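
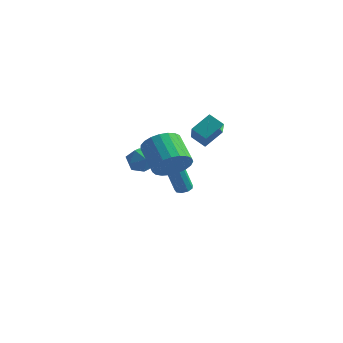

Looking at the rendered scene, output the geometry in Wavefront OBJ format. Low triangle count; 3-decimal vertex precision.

v -1.044 -1.309 1.041
v -0.363 -1.892 0.924
v -1.977 -2.428 1.176
v -1.296 -3.011 1.059
v -1.342 -2.515 1.814
v -0.766 -1.824 1.731
v -1.574 -2.496 0.369
v -0.998 -1.805 0.286
v -0.69 -2.625 0.509
v -0.547 -2.637 1.402
v -1.793 -1.683 0.698
v -1.65 -1.695 1.591
v -2.685 3.984 -3.665
v -2.353 4.362 -3.496
v -2.604 3.774 -1.686
v -2.935 3.396 -1.855
v -2.693 4.489 -3.502
v -2.944 3.9 -1.692
v -3.029 4.379 -3.584
v -3.28 3.791 -1.774
v -3.203 4.085 -3.704
v -3.454 3.496 -1.894
v -3.135 3.744 -3.806
v -3.386 3.155 -1.996
v -2.856 3.515 -3.842
v -3.107 2.926 -2.031
v -2.497 3.506 -3.795
v -2.748 2.917 -1.984
v -2.225 3.721 -3.687
v -2.476 3.132 -1.877
v -2.169 4.059 -3.569
v -2.42 3.47 -1.759
v -0.707 1.758 2.051
v -0.275 2.799 2.864
v -1.676 3.16 0.773
v -1.244 4.201 1.586
v 0.144 1.839 1.494
v 0.576 2.88 2.307
v -0.825 3.241 0.216
v -0.393 4.282 1.029
v 1.492 -3.271 1.673
v 2.062 -3.482 2.566
v 0.779 -2.66 3.579
v 0.208 -2.449 2.687
v 2.223 -3.08 2.445
v 0.94 -2.259 3.458
v 2.258 -2.712 2.19
v 0.974 -1.89 3.204
v 2.16 -2.44 1.846
v 0.877 -1.619 2.86
v 1.947 -2.312 1.472
v 0.663 -1.491 2.486
v 1.655 -2.35 1.133
v 0.371 -1.528 2.147
v 1.335 -2.547 0.887
v 0.051 -1.725 1.901
v 1.042 -2.869 0.778
v -0.242 -2.047 1.791
v 0.826 -3.26 0.823
v -0.457 -2.439 1.836
v 0.726 -3.654 1.015
v -0.557 -2.832 2.028
v 0.758 -3.981 1.321
v -0.525 -3.159 2.334
v 0.917 -4.185 1.688
v -0.366 -3.364 2.701
v 1.176 -4.232 2.052
v -0.108 -3.41 3.066
v 1.489 -4.112 2.351
v 0.205 -3.29 3.365
v 1.802 -3.846 2.533
v 0.519 -3.025 3.546
f 1 12 6
f 1 6 2
f 1 2 8
f 1 8 11
f 1 11 12
f 2 6 10
f 6 12 5
f 12 11 3
f 11 8 7
f 8 2 9
f 4 10 5
f 4 5 3
f 4 3 7
f 4 7 9
f 4 9 10
f 5 10 6
f 3 5 12
f 7 3 11
f 9 7 8
f 10 9 2
f 14 13 17
f 14 17 15
f 15 17 18
f 15 18 16
f 17 13 19
f 17 19 18
f 18 19 20
f 18 20 16
f 19 13 21
f 19 21 20
f 20 21 22
f 20 22 16
f 21 13 23
f 21 23 22
f 22 23 24
f 22 24 16
f 23 13 25
f 23 25 24
f 24 25 26
f 24 26 16
f 25 13 27
f 25 27 26
f 26 27 28
f 26 28 16
f 27 13 29
f 27 29 28
f 28 29 30
f 28 30 16
f 29 13 31
f 29 31 30
f 30 31 32
f 30 32 16
f 31 13 14
f 31 14 32
f 32 14 15
f 32 15 16
f 34 36 33
f 37 34 33
f 33 36 35
f 35 37 33
f 34 40 36
f 38 34 37
f 38 40 34
f 36 40 35
f 39 37 35
f 35 40 39
f 39 38 37
f 40 38 39
f 42 41 45
f 42 45 43
f 43 45 46
f 43 46 44
f 45 41 47
f 45 47 46
f 46 47 48
f 46 48 44
f 47 41 49
f 47 49 48
f 48 49 50
f 48 50 44
f 49 41 51
f 49 51 50
f 50 51 52
f 50 52 44
f 51 41 53
f 51 53 52
f 52 53 54
f 52 54 44
f 53 41 55
f 53 55 54
f 54 55 56
f 54 56 44
f 55 41 57
f 55 57 56
f 56 57 58
f 56 58 44
f 57 41 59
f 57 59 58
f 58 59 60
f 58 60 44
f 59 41 61
f 59 61 60
f 60 61 62
f 60 62 44
f 61 41 63
f 61 63 62
f 62 63 64
f 62 64 44
f 63 41 65
f 63 65 64
f 64 65 66
f 64 66 44
f 65 41 67
f 65 67 66
f 66 67 68
f 66 68 44
f 67 41 69
f 67 69 68
f 68 69 70
f 68 70 44
f 69 41 71
f 69 71 70
f 70 71 72
f 70 72 44
f 71 41 42
f 71 42 72
f 72 42 43
f 72 43 44



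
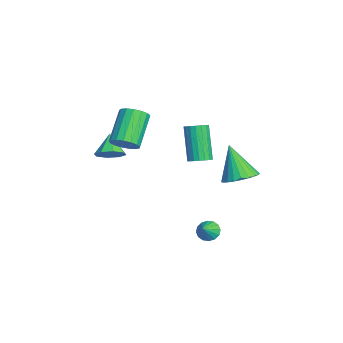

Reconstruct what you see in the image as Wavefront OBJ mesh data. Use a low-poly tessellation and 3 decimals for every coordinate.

v 1.132 3.195 0.735
v 2.029 3.143 1.126
v 0.288 2.705 2.605
v 1.944 3.512 1.184
v 1.734 3.831 1.173
v 1.434 4.054 1.095
v 1.087 4.146 0.963
v 0.747 4.094 0.796
v 0.466 3.904 0.619
v 0.286 3.606 0.46
v 0.235 3.246 0.343
v 0.321 2.877 0.286
v 0.53 2.558 0.296
v 0.831 2.335 0.374
v 1.178 2.243 0.506
v 1.517 2.295 0.673
v 1.799 2.485 0.85
v 1.978 2.783 1.009
v -2.421 -3.012 0.644
v -1.829 -2.875 1.21
v -3.379 -2.968 1.636
v -2.059 -2.336 0.963
v -2.501 -2.194 0.53
v -2.896 -2.53 0.163
v -3.012 -3.149 0.078
v -2.782 -3.687 0.325
v -2.34 -3.83 0.758
v -1.945 -3.493 1.125
v 2.016 1.106 2.601
v 2.398 1.533 2.836
v 1.367 1.442 4.675
v 0.984 1.014 4.439
v 2.194 1.685 2.73
v 1.163 1.594 4.568
v 1.955 1.723 2.597
v 0.924 1.631 4.436
v 1.728 1.638 2.466
v 0.696 1.546 4.304
v 1.558 1.448 2.361
v 0.526 1.356 4.199
v 1.478 1.19 2.303
v 0.447 1.098 4.142
v 1.505 0.915 2.305
v 0.474 0.824 4.143
v 1.633 0.678 2.365
v 0.602 0.587 4.204
v 1.837 0.526 2.472
v 0.806 0.435 4.31
v 2.076 0.489 2.604
v 1.045 0.397 4.443
v 2.304 0.574 2.736
v 1.272 0.482 4.574
v 2.474 0.764 2.841
v 1.442 0.672 4.679
v 2.553 1.022 2.898
v 1.522 0.93 4.737
v 2.526 1.296 2.897
v 1.495 1.205 4.735
v 0.363 -2.434 2.946
v 0.942 -2.147 3.401
v -0.464 -1.539 4.808
v -1.043 -1.826 4.354
v 0.847 -1.855 3.18
v -0.559 -1.247 4.587
v 0.642 -1.696 2.906
v -0.764 -1.088 4.313
v 0.372 -1.706 2.641
v -1.034 -1.097 4.048
v 0.101 -1.882 2.446
v -1.305 -1.274 3.853
v -0.111 -2.185 2.365
v -1.517 -1.577 3.772
v -0.214 -2.545 2.418
v -1.62 -1.937 3.825
v -0.185 -2.88 2.592
v -1.591 -2.272 3.999
v -0.03 -3.112 2.847
v -1.436 -2.504 4.254
v 0.215 -3.189 3.125
v -1.191 -2.581 4.532
v 0.493 -3.093 3.362
v -0.913 -2.485 4.769
v 0.742 -2.846 3.504
v -0.664 -2.238 4.911
v 0.904 -2.505 3.518
v -0.502 -1.897 4.925
v 1.282 1.61 -2.942
v 1.734 1.903 -3.27
v 1.998 1.25 -2.278
v 1.637 2.12 -3.047
v 1.445 2.201 -2.796
v 1.209 2.124 -2.584
v 0.993 1.908 -2.468
v 0.855 1.613 -2.479
v 0.831 1.318 -2.614
v 0.928 1.1 -2.837
v 1.12 1.019 -3.088
v 1.356 1.097 -3.299
v 1.572 1.312 -3.415
v 1.71 1.607 -3.404
f 2 1 4
f 2 4 3
f 4 1 5
f 4 5 3
f 5 1 6
f 5 6 3
f 6 1 7
f 6 7 3
f 7 1 8
f 7 8 3
f 8 1 9
f 8 9 3
f 9 1 10
f 9 10 3
f 10 1 11
f 10 11 3
f 11 1 12
f 11 12 3
f 12 1 13
f 12 13 3
f 13 1 14
f 13 14 3
f 14 1 15
f 14 15 3
f 15 1 16
f 15 16 3
f 16 1 17
f 16 17 3
f 17 1 18
f 17 18 3
f 18 1 2
f 18 2 3
f 20 19 22
f 20 22 21
f 22 19 23
f 22 23 21
f 23 19 24
f 23 24 21
f 24 19 25
f 24 25 21
f 25 19 26
f 25 26 21
f 26 19 27
f 26 27 21
f 27 19 28
f 27 28 21
f 28 19 20
f 28 20 21
f 30 29 33
f 30 33 31
f 31 33 34
f 31 34 32
f 33 29 35
f 33 35 34
f 34 35 36
f 34 36 32
f 35 29 37
f 35 37 36
f 36 37 38
f 36 38 32
f 37 29 39
f 37 39 38
f 38 39 40
f 38 40 32
f 39 29 41
f 39 41 40
f 40 41 42
f 40 42 32
f 41 29 43
f 41 43 42
f 42 43 44
f 42 44 32
f 43 29 45
f 43 45 44
f 44 45 46
f 44 46 32
f 45 29 47
f 45 47 46
f 46 47 48
f 46 48 32
f 47 29 49
f 47 49 48
f 48 49 50
f 48 50 32
f 49 29 51
f 49 51 50
f 50 51 52
f 50 52 32
f 51 29 53
f 51 53 52
f 52 53 54
f 52 54 32
f 53 29 55
f 53 55 54
f 54 55 56
f 54 56 32
f 55 29 57
f 55 57 56
f 56 57 58
f 56 58 32
f 57 29 30
f 57 30 58
f 58 30 31
f 58 31 32
f 60 59 63
f 60 63 61
f 61 63 64
f 61 64 62
f 63 59 65
f 63 65 64
f 64 65 66
f 64 66 62
f 65 59 67
f 65 67 66
f 66 67 68
f 66 68 62
f 67 59 69
f 67 69 68
f 68 69 70
f 68 70 62
f 69 59 71
f 69 71 70
f 70 71 72
f 70 72 62
f 71 59 73
f 71 73 72
f 72 73 74
f 72 74 62
f 73 59 75
f 73 75 74
f 74 75 76
f 74 76 62
f 75 59 77
f 75 77 76
f 76 77 78
f 76 78 62
f 77 59 79
f 77 79 78
f 78 79 80
f 78 80 62
f 79 59 81
f 79 81 80
f 80 81 82
f 80 82 62
f 81 59 83
f 81 83 82
f 82 83 84
f 82 84 62
f 83 59 85
f 83 85 84
f 84 85 86
f 84 86 62
f 85 59 60
f 85 60 86
f 86 60 61
f 86 61 62
f 88 87 90
f 88 90 89
f 90 87 91
f 90 91 89
f 91 87 92
f 91 92 89
f 92 87 93
f 92 93 89
f 93 87 94
f 93 94 89
f 94 87 95
f 94 95 89
f 95 87 96
f 95 96 89
f 96 87 97
f 96 97 89
f 97 87 98
f 97 98 89
f 98 87 99
f 98 99 89
f 99 87 100
f 99 100 89
f 100 87 88
f 100 88 89



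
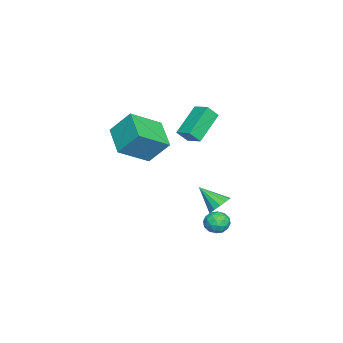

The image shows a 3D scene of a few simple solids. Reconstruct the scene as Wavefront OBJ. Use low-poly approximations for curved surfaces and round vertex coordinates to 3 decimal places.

v -0.047 -1.914 2.157
v 0.287 -2.406 2.832
v -1.569 -1.345 3.324
v -1.235 -1.838 3.999
v 0.475 -1.142 2.461
v 0.809 -1.635 3.136
v -1.047 -0.574 3.628
v -0.713 -1.066 4.303
v 2.602 -5.164 3.809
v 2.591 -4.116 5.057
v 1.449 -3.927 2.76
v 1.438 -2.879 4.008
v 4.102 -4.341 3.132
v 4.091 -3.293 4.38
v 2.949 -3.104 2.083
v 2.938 -2.056 3.331
v 2.323 0.673 -2.496
v 2.841 0.691 -2.003
v 1.999 -0.371 -2.117
v 2.517 -0.353 -1.624
v 1.955 0.087 -1.569
v 2.156 0.732 -1.803
v 2.684 -0.412 -2.317
v 2.885 0.233 -2.551
v 3.064 0.02 -1.893
v 2.614 0.328 -1.43
v 2.226 -0.008 -2.69
v 1.776 0.3 -2.227
v 2.611 0.773 -2.283
v 2.229 -0.453 -1.837
v 1.899 -0.195 -1.805
v 2.204 -0.185 -1.515
v 2.208 0.798 -2.165
v 2.513 0.808 -1.876
v 1.992 0.453 -1.62
v 2.327 -0.488 -2.244
v 2.632 -0.478 -1.955
v 2.636 0.505 -2.605
v 2.941 0.515 -2.315
v 2.848 -0.133 -2.5
v 3.046 0.39 -1.928
v 2.855 -0.224 -1.705
v 2.954 -0.258 -2.113
v 3.072 0.121 -2.25
v 2.782 0.571 -1.657
v 2.591 -0.043 -1.434
v 2.261 0.216 -1.401
v 2.379 0.595 -1.539
v 2.913 0.177 -1.592
v 2.249 0.363 -2.686
v 2.058 -0.251 -2.463
v 2.461 -0.275 -2.581
v 2.579 0.104 -2.719
v 1.985 0.544 -2.415
v 1.794 -0.07 -2.192
v 1.768 0.199 -1.87
v 1.886 0.578 -2.007
v 1.927 0.143 -2.528
v -0.651 -0.365 -2.657
v 0.054 -0.493 -2.583
v -0.969 -1.535 -1.643
v -0.043 -0.221 -2.299
v -0.333 0.006 -2.128
v -0.723 0.115 -2.125
v -1.091 0.072 -2.291
v -1.319 -0.111 -2.573
v -1.335 -0.374 -2.881
v -1.133 -0.634 -3.119
v -0.779 -0.809 -3.209
v -0.384 -0.843 -3.124
v -0.073 -0.725 -2.891
f 2 4 1
f 5 2 1
f 1 4 3
f 3 5 1
f 2 8 4
f 6 2 5
f 6 8 2
f 4 8 3
f 7 5 3
f 3 8 7
f 7 6 5
f 8 6 7
f 10 12 9
f 13 10 9
f 9 12 11
f 11 13 9
f 10 16 12
f 14 10 13
f 14 16 10
f 12 16 11
f 15 13 11
f 11 16 15
f 15 14 13
f 16 14 15
f 17 54 33
f 54 28 57
f 33 57 22
f 54 57 33
f 17 33 29
f 33 22 34
f 29 34 18
f 33 34 29
f 17 29 38
f 29 18 39
f 38 39 24
f 29 39 38
f 17 38 50
f 38 24 53
f 50 53 27
f 38 53 50
f 17 50 54
f 50 27 58
f 54 58 28
f 50 58 54
f 18 34 45
f 34 22 48
f 45 48 26
f 34 48 45
f 22 57 35
f 57 28 56
f 35 56 21
f 57 56 35
f 28 58 55
f 58 27 51
f 55 51 19
f 58 51 55
f 27 53 52
f 53 24 40
f 52 40 23
f 53 40 52
f 24 39 44
f 39 18 41
f 44 41 25
f 39 41 44
f 20 46 32
f 46 26 47
f 32 47 21
f 46 47 32
f 20 32 30
f 32 21 31
f 30 31 19
f 32 31 30
f 20 30 37
f 30 19 36
f 37 36 23
f 30 36 37
f 20 37 42
f 37 23 43
f 42 43 25
f 37 43 42
f 20 42 46
f 42 25 49
f 46 49 26
f 42 49 46
f 21 47 35
f 47 26 48
f 35 48 22
f 47 48 35
f 19 31 55
f 31 21 56
f 55 56 28
f 31 56 55
f 23 36 52
f 36 19 51
f 52 51 27
f 36 51 52
f 25 43 44
f 43 23 40
f 44 40 24
f 43 40 44
f 26 49 45
f 49 25 41
f 45 41 18
f 49 41 45
f 60 59 62
f 60 62 61
f 62 59 63
f 62 63 61
f 63 59 64
f 63 64 61
f 64 59 65
f 64 65 61
f 65 59 66
f 65 66 61
f 66 59 67
f 66 67 61
f 67 59 68
f 67 68 61
f 68 59 69
f 68 69 61
f 69 59 70
f 69 70 61
f 70 59 71
f 70 71 61
f 71 59 60
f 71 60 61



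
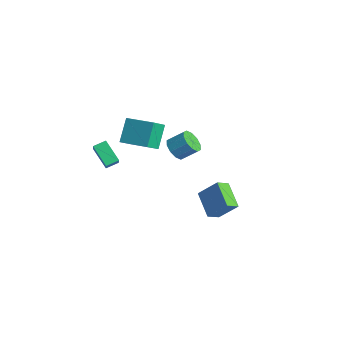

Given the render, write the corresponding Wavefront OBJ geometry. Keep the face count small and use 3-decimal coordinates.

v -2.641 -4.101 -2.955
v -3.91 -4.232 -1.957
v -2.521 -3.3 -2.697
v -3.79 -3.431 -1.699
v -2.03 -4.429 -2.221
v -3.299 -4.56 -1.223
v -1.91 -3.628 -1.963
v -3.179 -3.759 -0.965
v -3.682 -2.548 -1.879
v -4.381 -1.658 -0.493
v -4.027 -1.572 -2.681
v -4.727 -0.681 -1.295
v -1.953 -1.679 -1.565
v -2.653 -0.788 -0.179
v -2.299 -0.702 -2.367
v -2.998 0.188 -0.981
v 4.212 -1.427 -3.779
v 2.671 -1.094 -2.93
v 4.126 -0.6 -4.259
v 2.586 -0.267 -3.41
v 5.034 -0.653 -2.59
v 3.494 -0.32 -1.741
v 4.949 0.174 -3.07
v 3.408 0.507 -2.221
v -3.266 1.091 -3.712
v -2.537 1.026 -4.183
v -1.945 1.844 -3.379
v -2.674 1.909 -2.908
v -2.828 1.432 -4.382
v -2.236 2.25 -3.578
v -3.286 1.708 -4.325
v -2.694 2.526 -3.522
v -3.737 1.748 -4.034
v -3.144 2.566 -3.23
v -4.007 1.538 -3.62
v -3.415 2.355 -2.816
v -3.995 1.156 -3.241
v -3.403 1.974 -2.437
v -3.704 0.75 -3.042
v -3.112 1.568 -2.238
v -3.246 0.474 -3.098
v -2.654 1.292 -2.295
v -2.796 0.434 -3.39
v -2.203 1.252 -2.586
v -2.525 0.645 -3.804
v -1.933 1.462 -3
f 2 4 1
f 5 2 1
f 1 4 3
f 3 5 1
f 2 8 4
f 6 2 5
f 6 8 2
f 4 8 3
f 7 5 3
f 3 8 7
f 7 6 5
f 8 6 7
f 10 12 9
f 13 10 9
f 9 12 11
f 11 13 9
f 10 16 12
f 14 10 13
f 14 16 10
f 12 16 11
f 15 13 11
f 11 16 15
f 15 14 13
f 16 14 15
f 18 20 17
f 21 18 17
f 17 20 19
f 19 21 17
f 18 24 20
f 22 18 21
f 22 24 18
f 20 24 19
f 23 21 19
f 19 24 23
f 23 22 21
f 24 22 23
f 26 25 29
f 26 29 27
f 27 29 30
f 27 30 28
f 29 25 31
f 29 31 30
f 30 31 32
f 30 32 28
f 31 25 33
f 31 33 32
f 32 33 34
f 32 34 28
f 33 25 35
f 33 35 34
f 34 35 36
f 34 36 28
f 35 25 37
f 35 37 36
f 36 37 38
f 36 38 28
f 37 25 39
f 37 39 38
f 38 39 40
f 38 40 28
f 39 25 41
f 39 41 40
f 40 41 42
f 40 42 28
f 41 25 43
f 41 43 42
f 42 43 44
f 42 44 28
f 43 25 45
f 43 45 44
f 44 45 46
f 44 46 28
f 45 25 26
f 45 26 46
f 46 26 27
f 46 27 28



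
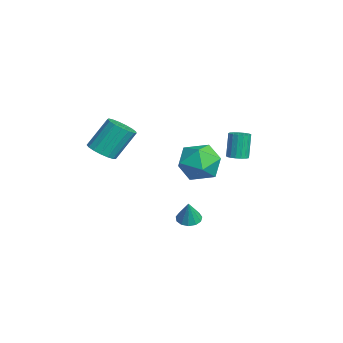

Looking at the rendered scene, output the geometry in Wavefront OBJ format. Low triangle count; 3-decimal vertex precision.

v 1.157 0 -4.015
v 1.677 0.2 -4.178
v 1.543 -0.1 -2.905
v 1.5 0.461 -4.093
v 1.214 0.576 -3.983
v 0.911 0.508 -3.884
v 0.685 0.279 -3.826
v 0.609 -0.039 -3.829
v 0.708 -0.344 -3.89
v 0.948 -0.54 -3.992
v 1.256 -0.565 -4.101
v 1.531 -0.41 -4.182
v 1.688 -0.125 -4.211
v -1.303 1.699 -2.883
v -0.796 1.005 -2.109
v -2.984 1.175 -2.251
v -2.477 0.481 -1.477
v -2.395 1.63 -1.365
v -1.356 1.953 -1.756
v -2.424 0.227 -2.604
v -1.385 0.55 -2.995
v -1.489 0.095 -1.937
v -1.471 0.962 -1.171
v -2.309 1.218 -3.189
v -2.291 2.085 -2.423
v -2.642 -3.233 -1.461
v -2.035 -2.805 -1.663
v -2.25 -1.819 -0.222
v -2.858 -2.247 -0.019
v -2.32 -2.635 -1.822
v -2.536 -1.648 -0.381
v -2.679 -2.601 -1.899
v -2.894 -1.615 -0.457
v -3.03 -2.713 -1.875
v -3.245 -1.726 -0.434
v -3.292 -2.943 -1.756
v -3.507 -1.957 -0.315
v -3.405 -3.24 -1.57
v -3.62 -2.254 -0.128
v -3.343 -3.536 -1.358
v -3.558 -2.549 0.083
v -3.121 -3.762 -1.17
v -3.336 -2.775 0.271
v -2.789 -3.867 -1.049
v -3.004 -2.88 0.393
v -2.424 -3.827 -1.022
v -2.639 -2.84 0.42
v -2.109 -3.651 -1.095
v -2.324 -2.664 0.346
v -1.916 -3.379 -1.252
v -2.131 -2.392 0.189
v -1.889 -3.074 -1.457
v -2.104 -2.087 -0.016
v -1.941 2.861 -2.042
v -1.485 2.668 -1.881
v -1.864 2.846 -0.597
v -2.319 3.039 -0.758
v -1.442 2.912 -1.902
v -1.821 3.09 -0.618
v -1.514 3.145 -1.955
v -1.892 3.323 -0.672
v -1.683 3.312 -2.028
v -2.061 3.49 -0.745
v -1.911 3.376 -2.104
v -2.289 3.554 -0.821
v -2.146 3.322 -2.166
v -2.524 3.5 -0.883
v -2.334 3.163 -2.2
v -2.712 3.341 -0.916
v -2.432 2.934 -2.197
v -2.81 3.112 -0.913
v -2.417 2.688 -2.158
v -2.796 2.867 -0.875
v -2.293 2.482 -2.093
v -2.672 2.661 -0.81
v -2.089 2.363 -2.016
v -2.468 2.541 -0.733
v -1.851 2.358 -1.945
v -2.229 2.536 -0.662
v -1.633 2.468 -1.896
v -2.011 2.646 -0.613
f 2 1 4
f 2 4 3
f 4 1 5
f 4 5 3
f 5 1 6
f 5 6 3
f 6 1 7
f 6 7 3
f 7 1 8
f 7 8 3
f 8 1 9
f 8 9 3
f 9 1 10
f 9 10 3
f 10 1 11
f 10 11 3
f 11 1 12
f 11 12 3
f 12 1 13
f 12 13 3
f 13 1 2
f 13 2 3
f 14 25 19
f 14 19 15
f 14 15 21
f 14 21 24
f 14 24 25
f 15 19 23
f 19 25 18
f 25 24 16
f 24 21 20
f 21 15 22
f 17 23 18
f 17 18 16
f 17 16 20
f 17 20 22
f 17 22 23
f 18 23 19
f 16 18 25
f 20 16 24
f 22 20 21
f 23 22 15
f 27 26 30
f 27 30 28
f 28 30 31
f 28 31 29
f 30 26 32
f 30 32 31
f 31 32 33
f 31 33 29
f 32 26 34
f 32 34 33
f 33 34 35
f 33 35 29
f 34 26 36
f 34 36 35
f 35 36 37
f 35 37 29
f 36 26 38
f 36 38 37
f 37 38 39
f 37 39 29
f 38 26 40
f 38 40 39
f 39 40 41
f 39 41 29
f 40 26 42
f 40 42 41
f 41 42 43
f 41 43 29
f 42 26 44
f 42 44 43
f 43 44 45
f 43 45 29
f 44 26 46
f 44 46 45
f 45 46 47
f 45 47 29
f 46 26 48
f 46 48 47
f 47 48 49
f 47 49 29
f 48 26 50
f 48 50 49
f 49 50 51
f 49 51 29
f 50 26 52
f 50 52 51
f 51 52 53
f 51 53 29
f 52 26 27
f 52 27 53
f 53 27 28
f 53 28 29
f 55 54 58
f 55 58 56
f 56 58 59
f 56 59 57
f 58 54 60
f 58 60 59
f 59 60 61
f 59 61 57
f 60 54 62
f 60 62 61
f 61 62 63
f 61 63 57
f 62 54 64
f 62 64 63
f 63 64 65
f 63 65 57
f 64 54 66
f 64 66 65
f 65 66 67
f 65 67 57
f 66 54 68
f 66 68 67
f 67 68 69
f 67 69 57
f 68 54 70
f 68 70 69
f 69 70 71
f 69 71 57
f 70 54 72
f 70 72 71
f 71 72 73
f 71 73 57
f 72 54 74
f 72 74 73
f 73 74 75
f 73 75 57
f 74 54 76
f 74 76 75
f 75 76 77
f 75 77 57
f 76 54 78
f 76 78 77
f 77 78 79
f 77 79 57
f 78 54 80
f 78 80 79
f 79 80 81
f 79 81 57
f 80 54 55
f 80 55 81
f 81 55 56
f 81 56 57



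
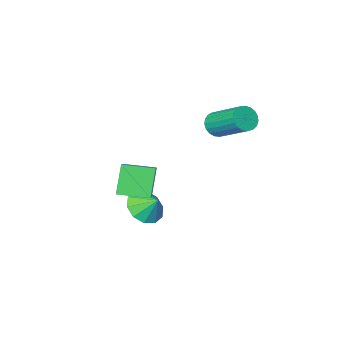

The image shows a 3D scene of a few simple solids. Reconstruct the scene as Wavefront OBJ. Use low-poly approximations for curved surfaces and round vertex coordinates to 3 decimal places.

v 1.123 -2.857 0.214
v 1.993 -1.398 1.23
v -0.113 -2.005 0.048
v 0.757 -0.546 1.065
v 1.723 -2.254 -1.165
v 2.593 -0.795 -0.148
v 0.487 -1.402 -1.33
v 1.357 0.057 -0.314
v -2.959 -1.549 2.247
v -2.644 -1.84 2.8
v -3.045 -0.103 3.946
v -3.361 0.189 3.393
v -2.422 -1.703 2.669
v -2.824 0.034 3.815
v -2.294 -1.539 2.466
v -2.696 0.198 3.612
v -2.281 -1.377 2.224
v -2.683 0.361 3.371
v -2.385 -1.244 1.987
v -2.787 0.493 3.133
v -2.588 -1.165 1.794
v -2.99 0.573 2.941
v -2.855 -1.151 1.68
v -3.257 0.587 2.826
v -3.141 -1.206 1.664
v -3.543 0.531 2.81
v -3.395 -1.321 1.749
v -3.797 0.417 2.895
v -3.573 -1.475 1.919
v -3.975 0.263 3.066
v -3.646 -1.641 2.147
v -4.047 0.096 3.293
v -3.599 -1.792 2.391
v -4.001 -0.055 3.538
v -3.442 -1.901 2.611
v -3.844 -0.163 3.757
v -3.202 -1.949 2.768
v -3.604 -0.211 3.914
v -2.919 -1.927 2.834
v -3.321 -0.19 3.981
v 0.193 -2.534 -2.748
v 1.143 -2.494 -2.407
v -0.093 -1.866 -2.032
v 1.076 -2.053 -2.844
v 0.672 -1.796 -3.244
v 0.085 -1.82 -3.455
v -0.461 -2.118 -3.396
v -0.757 -2.574 -3.09
v -0.69 -3.014 -2.653
v -0.286 -3.271 -2.252
v 0.3 -3.247 -2.041
v 0.846 -2.95 -2.1
f 2 4 1
f 5 2 1
f 1 4 3
f 3 5 1
f 2 8 4
f 6 2 5
f 6 8 2
f 4 8 3
f 7 5 3
f 3 8 7
f 7 6 5
f 8 6 7
f 10 9 13
f 10 13 11
f 11 13 14
f 11 14 12
f 13 9 15
f 13 15 14
f 14 15 16
f 14 16 12
f 15 9 17
f 15 17 16
f 16 17 18
f 16 18 12
f 17 9 19
f 17 19 18
f 18 19 20
f 18 20 12
f 19 9 21
f 19 21 20
f 20 21 22
f 20 22 12
f 21 9 23
f 21 23 22
f 22 23 24
f 22 24 12
f 23 9 25
f 23 25 24
f 24 25 26
f 24 26 12
f 25 9 27
f 25 27 26
f 26 27 28
f 26 28 12
f 27 9 29
f 27 29 28
f 28 29 30
f 28 30 12
f 29 9 31
f 29 31 30
f 30 31 32
f 30 32 12
f 31 9 33
f 31 33 32
f 32 33 34
f 32 34 12
f 33 9 35
f 33 35 34
f 34 35 36
f 34 36 12
f 35 9 37
f 35 37 36
f 36 37 38
f 36 38 12
f 37 9 39
f 37 39 38
f 38 39 40
f 38 40 12
f 39 9 10
f 39 10 40
f 40 10 11
f 40 11 12
f 42 41 44
f 42 44 43
f 44 41 45
f 44 45 43
f 45 41 46
f 45 46 43
f 46 41 47
f 46 47 43
f 47 41 48
f 47 48 43
f 48 41 49
f 48 49 43
f 49 41 50
f 49 50 43
f 50 41 51
f 50 51 43
f 51 41 52
f 51 52 43
f 52 41 42
f 52 42 43



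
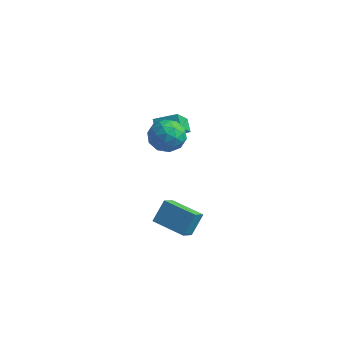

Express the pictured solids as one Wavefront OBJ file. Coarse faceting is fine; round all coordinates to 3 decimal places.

v 1.427 1.988 1.476
v 1.648 0.537 2.935
v 0.968 2.468 2.023
v 1.189 1.016 3.482
v 2.551 2.584 1.898
v 2.772 1.132 3.357
v 2.092 3.063 2.445
v 2.313 1.612 3.904
v 2.436 0.666 3.949
v 3.252 0.169 4.413
v 2.228 -0.669 2.887
v 3.044 -1.166 3.351
v 2.136 -1.025 3.884
v 2.265 -0.2 4.54
v 3.215 -0.3 2.76
v 3.344 0.525 3.416
v 3.734 -0.427 3.678
v 3.067 -0.875 4.372
v 2.413 0.375 2.928
v 1.746 -0.073 3.622
v 2.862 0.535 4.274
v 2.618 -1.035 3.026
v 2.084 -0.952 3.339
v 2.564 -1.244 3.612
v 2.282 0.318 4.349
v 2.762 0.026 4.621
v 2.106 -0.676 4.31
v 2.718 -0.526 2.679
v 3.198 -0.818 2.951
v 2.916 0.744 3.688
v 3.396 0.452 3.961
v 3.374 0.176 2.99
v 3.625 -0.108 4.115
v 3.503 -0.892 3.491
v 3.604 -0.384 3.143
v 3.679 0.101 3.529
v 3.233 -0.371 4.523
v 3.111 -1.156 3.899
v 2.577 -1.073 4.212
v 2.653 -0.588 4.598
v 3.516 -0.722 4.091
v 2.369 0.656 3.401
v 2.247 -0.129 2.777
v 2.827 0.088 2.702
v 2.903 0.573 3.088
v 1.977 0.392 3.809
v 1.855 -0.392 3.185
v 1.801 -0.601 3.771
v 1.876 -0.116 4.157
v 1.964 0.222 3.209
v 2.131 0.176 -3.808
v 2.144 -0.75 -3.111
v 2.348 1.029 -2.681
v 2.362 0.102 -1.983
v 4.038 0.018 -4.057
v 4.052 -0.909 -3.359
v 4.256 0.87 -2.929
v 4.269 -0.056 -2.232
f 2 4 1
f 5 2 1
f 1 4 3
f 3 5 1
f 2 8 4
f 6 2 5
f 6 8 2
f 4 8 3
f 7 5 3
f 3 8 7
f 7 6 5
f 8 6 7
f 9 46 25
f 46 20 49
f 25 49 14
f 46 49 25
f 9 25 21
f 25 14 26
f 21 26 10
f 25 26 21
f 9 21 30
f 21 10 31
f 30 31 16
f 21 31 30
f 9 30 42
f 30 16 45
f 42 45 19
f 30 45 42
f 9 42 46
f 42 19 50
f 46 50 20
f 42 50 46
f 10 26 37
f 26 14 40
f 37 40 18
f 26 40 37
f 14 49 27
f 49 20 48
f 27 48 13
f 49 48 27
f 20 50 47
f 50 19 43
f 47 43 11
f 50 43 47
f 19 45 44
f 45 16 32
f 44 32 15
f 45 32 44
f 16 31 36
f 31 10 33
f 36 33 17
f 31 33 36
f 12 38 24
f 38 18 39
f 24 39 13
f 38 39 24
f 12 24 22
f 24 13 23
f 22 23 11
f 24 23 22
f 12 22 29
f 22 11 28
f 29 28 15
f 22 28 29
f 12 29 34
f 29 15 35
f 34 35 17
f 29 35 34
f 12 34 38
f 34 17 41
f 38 41 18
f 34 41 38
f 13 39 27
f 39 18 40
f 27 40 14
f 39 40 27
f 11 23 47
f 23 13 48
f 47 48 20
f 23 48 47
f 15 28 44
f 28 11 43
f 44 43 19
f 28 43 44
f 17 35 36
f 35 15 32
f 36 32 16
f 35 32 36
f 18 41 37
f 41 17 33
f 37 33 10
f 41 33 37
f 52 54 51
f 55 52 51
f 51 54 53
f 53 55 51
f 52 58 54
f 56 52 55
f 56 58 52
f 54 58 53
f 57 55 53
f 53 58 57
f 57 56 55
f 58 56 57



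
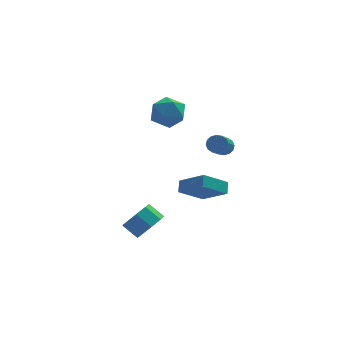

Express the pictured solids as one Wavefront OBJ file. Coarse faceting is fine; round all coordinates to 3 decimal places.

v 3.952 1.41 1.717
v 4.448 1.089 1.566
v 3.904 -0.212 2.552
v 3.408 0.11 2.703
v 4.53 1.25 1.825
v 3.987 -0.05 2.81
v 4.458 1.455 2.054
v 3.915 0.154 3.04
v 4.25 1.647 2.194
v 3.707 0.346 3.179
v 3.962 1.776 2.205
v 3.419 0.475 3.191
v 3.671 1.807 2.086
v 3.128 0.506 3.072
v 3.456 1.732 1.868
v 2.912 0.431 2.854
v 3.373 1.57 1.61
v 2.83 0.27 2.595
v 3.445 1.366 1.38
v 2.902 0.065 2.366
v 3.653 1.174 1.241
v 3.11 -0.127 2.226
v 3.941 1.045 1.229
v 3.398 -0.256 2.215
v 4.232 1.014 1.348
v 3.689 -0.287 2.334
v 1.52 4.242 3.273
v 2.124 3.527 3.934
v 0.176 2.973 3.126
v 0.78 2.258 3.787
v 0.323 3.207 4.238
v 1.153 3.991 4.329
v 1.147 2.509 2.731
v 1.977 3.293 2.822
v 1.893 2.455 3.599
v 1.384 2.887 4.531
v 0.916 3.613 2.529
v 0.407 4.045 3.461
v 1.63 2.48 -2.463
v 2.838 1.358 -1.386
v 1.763 3.117 -1.949
v 2.971 1.995 -0.871
v 3.069 3.025 -3.509
v 4.277 1.903 -2.431
v 3.202 3.662 -2.994
v 4.41 2.54 -1.917
v -0.138 0.402 -3.812
v 0.446 1.238 -3.816
v -0.319 1.775 -3.112
v -0.902 0.938 -3.108
v -0.082 1.24 -4.391
v -0.847 1.776 -3.687
v -0.643 0.75 -4.627
v -1.408 1.287 -3.923
v -0.907 0.056 -4.385
v -1.672 0.593 -3.681
v -0.721 -0.435 -3.808
v -1.486 0.102 -3.104
v -0.193 -0.436 -3.233
v -0.958 0.1 -2.529
v 0.368 0.053 -2.997
v -0.397 0.59 -2.293
v 0.632 0.747 -3.239
v -0.133 1.284 -2.535
f 2 1 5
f 2 5 3
f 3 5 6
f 3 6 4
f 5 1 7
f 5 7 6
f 6 7 8
f 6 8 4
f 7 1 9
f 7 9 8
f 8 9 10
f 8 10 4
f 9 1 11
f 9 11 10
f 10 11 12
f 10 12 4
f 11 1 13
f 11 13 12
f 12 13 14
f 12 14 4
f 13 1 15
f 13 15 14
f 14 15 16
f 14 16 4
f 15 1 17
f 15 17 16
f 16 17 18
f 16 18 4
f 17 1 19
f 17 19 18
f 18 19 20
f 18 20 4
f 19 1 21
f 19 21 20
f 20 21 22
f 20 22 4
f 21 1 23
f 21 23 22
f 22 23 24
f 22 24 4
f 23 1 25
f 23 25 24
f 24 25 26
f 24 26 4
f 25 1 2
f 25 2 26
f 26 2 3
f 26 3 4
f 27 38 32
f 27 32 28
f 27 28 34
f 27 34 37
f 27 37 38
f 28 32 36
f 32 38 31
f 38 37 29
f 37 34 33
f 34 28 35
f 30 36 31
f 30 31 29
f 30 29 33
f 30 33 35
f 30 35 36
f 31 36 32
f 29 31 38
f 33 29 37
f 35 33 34
f 36 35 28
f 40 42 39
f 43 40 39
f 39 42 41
f 41 43 39
f 40 46 42
f 44 40 43
f 44 46 40
f 42 46 41
f 45 43 41
f 41 46 45
f 45 44 43
f 46 44 45
f 48 47 51
f 48 51 49
f 49 51 52
f 49 52 50
f 51 47 53
f 51 53 52
f 52 53 54
f 52 54 50
f 53 47 55
f 53 55 54
f 54 55 56
f 54 56 50
f 55 47 57
f 55 57 56
f 56 57 58
f 56 58 50
f 57 47 59
f 57 59 58
f 58 59 60
f 58 60 50
f 59 47 61
f 59 61 60
f 60 61 62
f 60 62 50
f 61 47 63
f 61 63 62
f 62 63 64
f 62 64 50
f 63 47 48
f 63 48 64
f 64 48 49
f 64 49 50



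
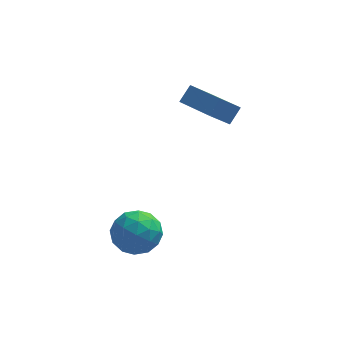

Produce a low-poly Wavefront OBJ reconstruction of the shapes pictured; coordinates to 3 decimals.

v -4.756 -2.558 -1.387
v -4.149 -1.704 -1.154
v -3.331 -3.456 -1.806
v -2.724 -2.602 -1.573
v -3.231 -3.131 -0.789
v -4.111 -2.576 -0.53
v -3.369 -2.584 -2.43
v -4.249 -2.029 -2.171
v -3.292 -1.721 -1.799
v -3.207 -2.058 -0.784
v -4.273 -3.102 -2.176
v -4.188 -3.439 -1.161
v -4.577 -2.052 -1.234
v -2.903 -3.108 -1.726
v -3.2 -3.418 -1.265
v -2.844 -2.917 -1.128
v -4.555 -2.564 -0.867
v -4.199 -2.063 -0.73
v -3.659 -2.901 -0.515
v -3.281 -3.097 -2.23
v -2.925 -2.596 -2.093
v -4.636 -2.243 -1.832
v -4.28 -1.742 -1.695
v -3.821 -2.259 -2.445
v -3.717 -1.56 -1.476
v -2.88 -2.088 -1.722
v -3.259 -2.077 -2.226
v -3.776 -1.751 -2.074
v -3.667 -1.759 -0.879
v -2.83 -2.287 -1.126
v -3.127 -2.597 -0.665
v -3.645 -2.271 -0.513
v -3.163 -1.768 -1.258
v -4.65 -2.873 -1.834
v -3.813 -3.401 -2.081
v -3.835 -2.889 -2.447
v -4.353 -2.563 -2.295
v -4.6 -3.072 -1.238
v -3.763 -3.6 -1.484
v -3.704 -3.409 -0.886
v -4.221 -3.083 -0.734
v -4.317 -3.392 -1.702
v -0.117 1.049 2.012
v -0.926 0.546 2.94
v -1.281 2.436 1.749
v -2.09 1.933 2.677
v 0.31 1.527 2.643
v -0.499 1.024 3.571
v -0.854 2.914 2.38
v -1.663 2.411 3.308
f 1 38 17
f 38 12 41
f 17 41 6
f 38 41 17
f 1 17 13
f 17 6 18
f 13 18 2
f 17 18 13
f 1 13 22
f 13 2 23
f 22 23 8
f 13 23 22
f 1 22 34
f 22 8 37
f 34 37 11
f 22 37 34
f 1 34 38
f 34 11 42
f 38 42 12
f 34 42 38
f 2 18 29
f 18 6 32
f 29 32 10
f 18 32 29
f 6 41 19
f 41 12 40
f 19 40 5
f 41 40 19
f 12 42 39
f 42 11 35
f 39 35 3
f 42 35 39
f 11 37 36
f 37 8 24
f 36 24 7
f 37 24 36
f 8 23 28
f 23 2 25
f 28 25 9
f 23 25 28
f 4 30 16
f 30 10 31
f 16 31 5
f 30 31 16
f 4 16 14
f 16 5 15
f 14 15 3
f 16 15 14
f 4 14 21
f 14 3 20
f 21 20 7
f 14 20 21
f 4 21 26
f 21 7 27
f 26 27 9
f 21 27 26
f 4 26 30
f 26 9 33
f 30 33 10
f 26 33 30
f 5 31 19
f 31 10 32
f 19 32 6
f 31 32 19
f 3 15 39
f 15 5 40
f 39 40 12
f 15 40 39
f 7 20 36
f 20 3 35
f 36 35 11
f 20 35 36
f 9 27 28
f 27 7 24
f 28 24 8
f 27 24 28
f 10 33 29
f 33 9 25
f 29 25 2
f 33 25 29
f 44 46 43
f 47 44 43
f 43 46 45
f 45 47 43
f 44 50 46
f 48 44 47
f 48 50 44
f 46 50 45
f 49 47 45
f 45 50 49
f 49 48 47
f 50 48 49



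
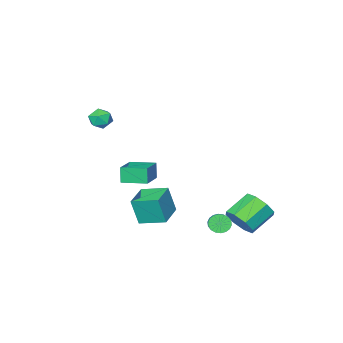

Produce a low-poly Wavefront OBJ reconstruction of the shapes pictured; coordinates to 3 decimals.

v -2.839 3.76 -4.387
v -2.288 3.969 -3.469
v -3.851 3.99 -2.536
v -4.401 3.78 -3.453
v -2.518 4.664 -3.869
v -4.08 4.685 -2.936
v -2.936 4.829 -4.572
v -4.498 4.85 -3.639
v -3.296 4.368 -5.167
v -4.859 4.389 -4.233
v -3.389 3.55 -5.304
v -4.952 3.571 -4.371
v -3.16 2.855 -4.904
v -4.722 2.876 -3.971
v -2.742 2.69 -4.201
v -4.304 2.711 -3.268
v -2.381 3.151 -3.607
v -3.944 3.172 -2.673
v -0.515 0.955 -3.736
v -0.201 0.621 -1.995
v 0.947 1.875 -3.823
v 1.261 1.542 -2.082
v 0.339 -0.442 -4.158
v 0.653 -0.775 -2.417
v 1.801 0.479 -4.245
v 2.115 0.145 -2.504
v 1.917 -2.183 2.732
v 2.498 -2.692 2.571
v 1.182 -3.148 3.129
v 1.763 -3.657 2.968
v 1.839 -3.147 3.565
v 2.293 -2.551 3.32
v 1.387 -3.289 2.38
v 1.841 -2.693 2.135
v 2.17 -3.375 2.354
v 2.45 -3.287 3.086
v 1.23 -2.553 2.614
v 1.51 -2.465 3.346
v -1.491 3.588 -4.027
v -0.977 3.46 -4.422
v -0.376 4.224 -3.887
v -0.889 4.352 -3.493
v -1.119 3.673 -4.566
v -0.518 4.437 -4.032
v -1.335 3.869 -4.604
v -0.734 4.633 -4.069
v -1.581 4.009 -4.527
v -0.98 4.773 -3.993
v -1.81 4.066 -4.352
v -1.208 4.83 -3.817
v -1.975 4.028 -4.112
v -1.374 4.792 -3.577
v -2.044 3.903 -3.855
v -1.443 4.667 -3.32
v -2.004 3.716 -3.633
v -1.403 4.48 -3.098
v -1.862 3.503 -3.488
v -1.261 4.267 -2.954
v -1.646 3.307 -3.451
v -1.045 4.071 -2.916
v -1.4 3.167 -3.527
v -0.799 3.931 -2.993
v -1.172 3.11 -3.703
v -0.57 3.874 -3.168
v -1.006 3.148 -3.943
v -0.405 3.912 -3.408
v -0.937 3.273 -4.2
v -0.336 4.037 -3.665
v -2.35 -3.137 -3.507
v -2.516 -3.384 -2.407
v -0.876 -2.13 -3.059
v -1.042 -2.377 -1.959
v -1.398 -4.463 -3.661
v -1.564 -4.71 -2.561
v 0.076 -3.456 -3.213
v -0.09 -3.703 -2.113
f 2 1 5
f 2 5 3
f 3 5 6
f 3 6 4
f 5 1 7
f 5 7 6
f 6 7 8
f 6 8 4
f 7 1 9
f 7 9 8
f 8 9 10
f 8 10 4
f 9 1 11
f 9 11 10
f 10 11 12
f 10 12 4
f 11 1 13
f 11 13 12
f 12 13 14
f 12 14 4
f 13 1 15
f 13 15 14
f 14 15 16
f 14 16 4
f 15 1 17
f 15 17 16
f 16 17 18
f 16 18 4
f 17 1 2
f 17 2 18
f 18 2 3
f 18 3 4
f 20 22 19
f 23 20 19
f 19 22 21
f 21 23 19
f 20 26 22
f 24 20 23
f 24 26 20
f 22 26 21
f 25 23 21
f 21 26 25
f 25 24 23
f 26 24 25
f 27 38 32
f 27 32 28
f 27 28 34
f 27 34 37
f 27 37 38
f 28 32 36
f 32 38 31
f 38 37 29
f 37 34 33
f 34 28 35
f 30 36 31
f 30 31 29
f 30 29 33
f 30 33 35
f 30 35 36
f 31 36 32
f 29 31 38
f 33 29 37
f 35 33 34
f 36 35 28
f 40 39 43
f 40 43 41
f 41 43 44
f 41 44 42
f 43 39 45
f 43 45 44
f 44 45 46
f 44 46 42
f 45 39 47
f 45 47 46
f 46 47 48
f 46 48 42
f 47 39 49
f 47 49 48
f 48 49 50
f 48 50 42
f 49 39 51
f 49 51 50
f 50 51 52
f 50 52 42
f 51 39 53
f 51 53 52
f 52 53 54
f 52 54 42
f 53 39 55
f 53 55 54
f 54 55 56
f 54 56 42
f 55 39 57
f 55 57 56
f 56 57 58
f 56 58 42
f 57 39 59
f 57 59 58
f 58 59 60
f 58 60 42
f 59 39 61
f 59 61 60
f 60 61 62
f 60 62 42
f 61 39 63
f 61 63 62
f 62 63 64
f 62 64 42
f 63 39 65
f 63 65 64
f 64 65 66
f 64 66 42
f 65 39 67
f 65 67 66
f 66 67 68
f 66 68 42
f 67 39 40
f 67 40 68
f 68 40 41
f 68 41 42
f 70 72 69
f 73 70 69
f 69 72 71
f 71 73 69
f 70 76 72
f 74 70 73
f 74 76 70
f 72 76 71
f 75 73 71
f 71 76 75
f 75 74 73
f 76 74 75



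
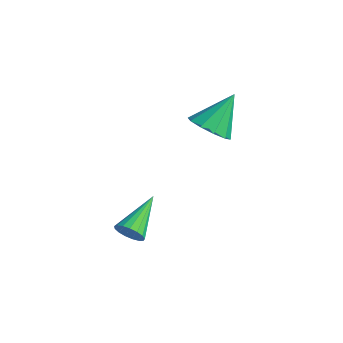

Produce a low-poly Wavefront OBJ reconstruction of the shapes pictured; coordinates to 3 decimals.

v -1.367 -2.281 -2.254
v -1.183 -1.966 -2.792
v -1.953 -0.559 -1.446
v -1.479 -2.04 -2.848
v -1.751 -2.17 -2.767
v -1.934 -2.325 -2.57
v -1.987 -2.47 -2.3
v -1.899 -2.572 -2.019
v -1.688 -2.607 -1.793
v -1.405 -2.567 -1.672
v -1.112 -2.462 -1.684
v -0.878 -2.315 -1.827
v -0.756 -2.16 -2.068
v -0.774 -2.033 -2.352
v -0.928 -1.963 -2.613
v -2.17 2.526 0.755
v -1.418 2.063 1.156
v -2.13 3.814 2.165
v -1.202 2.473 0.775
v -1.356 2.903 0.387
v -1.821 3.189 0.139
v -2.42 3.221 0.127
v -2.923 2.988 0.354
v -3.139 2.579 0.735
v -2.985 2.149 1.124
v -2.52 1.863 1.371
v -1.921 1.83 1.384
f 2 1 4
f 2 4 3
f 4 1 5
f 4 5 3
f 5 1 6
f 5 6 3
f 6 1 7
f 6 7 3
f 7 1 8
f 7 8 3
f 8 1 9
f 8 9 3
f 9 1 10
f 9 10 3
f 10 1 11
f 10 11 3
f 11 1 12
f 11 12 3
f 12 1 13
f 12 13 3
f 13 1 14
f 13 14 3
f 14 1 15
f 14 15 3
f 15 1 2
f 15 2 3
f 17 16 19
f 17 19 18
f 19 16 20
f 19 20 18
f 20 16 21
f 20 21 18
f 21 16 22
f 21 22 18
f 22 16 23
f 22 23 18
f 23 16 24
f 23 24 18
f 24 16 25
f 24 25 18
f 25 16 26
f 25 26 18
f 26 16 27
f 26 27 18
f 27 16 17
f 27 17 18



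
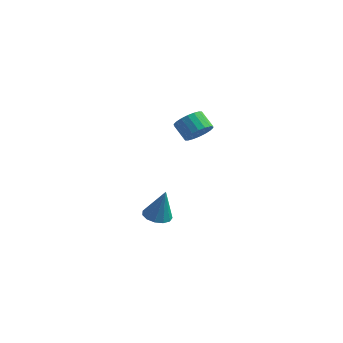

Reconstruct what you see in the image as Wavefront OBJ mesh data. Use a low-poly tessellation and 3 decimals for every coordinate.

v 0.456 -2.556 2.935
v 0.976 -2.449 3.492
v 0.225 -2.177 4.142
v -0.296 -2.284 3.585
v 0.959 -2.141 3.344
v 0.208 -1.869 3.994
v 0.843 -1.915 3.114
v 0.091 -1.643 3.764
v 0.649 -1.816 2.849
v -0.102 -1.544 3.499
v 0.418 -1.863 2.601
v -0.334 -1.591 3.251
v 0.193 -2.048 2.419
v -0.558 -1.776 3.069
v 0.021 -2.333 2.34
v -0.73 -2.061 2.99
v -0.065 -2.663 2.378
v -0.816 -2.391 3.028
v -0.048 -2.971 2.526
v -0.799 -2.699 3.176
v 0.069 -3.197 2.756
v -0.683 -2.925 3.406
v 0.262 -3.296 3.021
v -0.489 -3.024 3.671
v 0.494 -3.249 3.269
v -0.258 -2.977 3.919
v 0.718 -3.064 3.451
v -0.033 -2.792 4.101
v 0.89 -2.779 3.53
v 0.139 -2.507 4.18
v -1.999 -2.239 -3.512
v -1.273 -2.289 -3.694
v -1.561 -2.161 -1.788
v -1.366 -1.877 -3.689
v -1.661 -1.58 -3.628
v -2.063 -1.492 -3.53
v -2.444 -1.642 -3.426
v -2.684 -1.981 -3.35
v -2.706 -2.403 -3.325
v -2.504 -2.772 -3.359
v -2.141 -2.972 -3.442
v -1.733 -2.94 -3.547
v -1.409 -2.685 -3.641
f 2 1 5
f 2 5 3
f 3 5 6
f 3 6 4
f 5 1 7
f 5 7 6
f 6 7 8
f 6 8 4
f 7 1 9
f 7 9 8
f 8 9 10
f 8 10 4
f 9 1 11
f 9 11 10
f 10 11 12
f 10 12 4
f 11 1 13
f 11 13 12
f 12 13 14
f 12 14 4
f 13 1 15
f 13 15 14
f 14 15 16
f 14 16 4
f 15 1 17
f 15 17 16
f 16 17 18
f 16 18 4
f 17 1 19
f 17 19 18
f 18 19 20
f 18 20 4
f 19 1 21
f 19 21 20
f 20 21 22
f 20 22 4
f 21 1 23
f 21 23 22
f 22 23 24
f 22 24 4
f 23 1 25
f 23 25 24
f 24 25 26
f 24 26 4
f 25 1 27
f 25 27 26
f 26 27 28
f 26 28 4
f 27 1 29
f 27 29 28
f 28 29 30
f 28 30 4
f 29 1 2
f 29 2 30
f 30 2 3
f 30 3 4
f 32 31 34
f 32 34 33
f 34 31 35
f 34 35 33
f 35 31 36
f 35 36 33
f 36 31 37
f 36 37 33
f 37 31 38
f 37 38 33
f 38 31 39
f 38 39 33
f 39 31 40
f 39 40 33
f 40 31 41
f 40 41 33
f 41 31 42
f 41 42 33
f 42 31 43
f 42 43 33
f 43 31 32
f 43 32 33



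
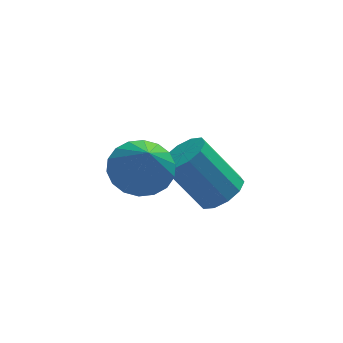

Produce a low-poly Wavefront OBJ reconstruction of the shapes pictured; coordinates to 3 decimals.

v 1.762 -0.698 1.455
v 2.303 -1.239 1.083
v 1.818 -1.542 2.765
v 2.533 -0.982 1.238
v 2.611 -0.669 1.436
v 2.521 -0.362 1.638
v 2.28 -0.122 1.803
v 1.937 0.005 1.899
v 1.559 -0.008 1.907
v 1.221 -0.158 1.826
v 0.99 -0.414 1.671
v 0.912 -0.727 1.473
v 1.003 -1.034 1.271
v 1.243 -1.275 1.106
v 1.587 -1.401 1.01
v 1.965 -1.388 1.002
v 4.026 0.519 -0.992
v 4.573 0.87 -0.733
v 3.642 1.332 0.611
v 3.094 0.981 0.352
v 4.347 1.141 -0.983
v 3.415 1.603 0.361
v 3.998 1.175 -1.237
v 3.066 1.636 0.108
v 3.66 0.958 -1.397
v 2.728 1.419 -0.052
v 3.461 0.573 -1.402
v 2.529 1.035 -0.058
v 3.478 0.168 -1.251
v 2.547 0.63 0.093
v 3.705 -0.103 -1.001
v 2.773 0.359 0.343
v 4.054 -0.136 -0.748
v 3.122 0.325 0.597
v 4.392 0.081 -0.588
v 3.46 0.542 0.757
v 4.591 0.465 -0.582
v 3.659 0.927 0.762
f 2 1 4
f 2 4 3
f 4 1 5
f 4 5 3
f 5 1 6
f 5 6 3
f 6 1 7
f 6 7 3
f 7 1 8
f 7 8 3
f 8 1 9
f 8 9 3
f 9 1 10
f 9 10 3
f 10 1 11
f 10 11 3
f 11 1 12
f 11 12 3
f 12 1 13
f 12 13 3
f 13 1 14
f 13 14 3
f 14 1 15
f 14 15 3
f 15 1 16
f 15 16 3
f 16 1 2
f 16 2 3
f 18 17 21
f 18 21 19
f 19 21 22
f 19 22 20
f 21 17 23
f 21 23 22
f 22 23 24
f 22 24 20
f 23 17 25
f 23 25 24
f 24 25 26
f 24 26 20
f 25 17 27
f 25 27 26
f 26 27 28
f 26 28 20
f 27 17 29
f 27 29 28
f 28 29 30
f 28 30 20
f 29 17 31
f 29 31 30
f 30 31 32
f 30 32 20
f 31 17 33
f 31 33 32
f 32 33 34
f 32 34 20
f 33 17 35
f 33 35 34
f 34 35 36
f 34 36 20
f 35 17 37
f 35 37 36
f 36 37 38
f 36 38 20
f 37 17 18
f 37 18 38
f 38 18 19
f 38 19 20



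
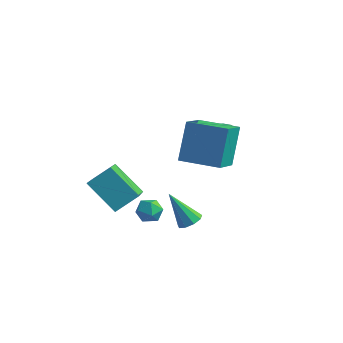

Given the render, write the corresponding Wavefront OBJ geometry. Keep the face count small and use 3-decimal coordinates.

v 2.749 -1.417 0.989
v 2.538 -0.525 2.687
v 2.454 -0.058 0.239
v 2.243 0.834 1.937
v 4.477 -1.034 1.003
v 4.266 -0.142 2.701
v 4.182 0.325 0.253
v 3.971 1.217 1.951
v 0.93 -0.322 -2.835
v 1.483 -0.623 -3.003
v 0.377 -1.037 -3.377
v 0.93 -1.338 -3.545
v 0.726 -1.353 -2.926
v 1.068 -0.91 -2.591
v 0.792 -0.75 -3.789
v 1.134 -0.307 -3.454
v 1.398 -0.887 -3.592
v 1.357 -1.26 -3.059
v 0.503 -0.4 -3.321
v 0.462 -0.773 -2.788
v 4.377 -3.011 -0.997
v 4.776 -3.332 -0.796
v 3.523 -3.209 0.377
v 4.841 -2.973 -0.704
v 4.689 -2.632 -0.749
v 4.391 -2.468 -0.91
v 4.087 -2.558 -1.112
v 3.918 -2.86 -1.26
v 3.965 -3.233 -1.285
v 4.204 -3.502 -1.175
v 4.524 -3.541 -0.982
v 2.102 2.568 -0.107
v 2.9 2.348 -0.061
v 1.918 2.092 0.787
v 2.878 2.728 0.137
v 2.648 3.066 0.269
v 2.272 3.27 0.301
v 1.849 3.286 0.223
v 1.495 3.11 0.056
v 1.303 2.788 -0.154
v 1.325 2.407 -0.352
v 1.555 2.07 -0.484
v 1.932 1.865 -0.516
v 2.354 1.849 -0.438
v 2.709 2.026 -0.271
v -1.275 -1.756 -1.568
v -0.336 -3.37 -0.463
v -0.686 -0.934 -0.868
v 0.253 -2.548 0.237
v 0.107 -1.752 -2.737
v 1.046 -3.366 -1.632
v 0.696 -0.93 -2.037
v 1.635 -2.544 -0.932
f 2 4 1
f 5 2 1
f 1 4 3
f 3 5 1
f 2 8 4
f 6 2 5
f 6 8 2
f 4 8 3
f 7 5 3
f 3 8 7
f 7 6 5
f 8 6 7
f 9 20 14
f 9 14 10
f 9 10 16
f 9 16 19
f 9 19 20
f 10 14 18
f 14 20 13
f 20 19 11
f 19 16 15
f 16 10 17
f 12 18 13
f 12 13 11
f 12 11 15
f 12 15 17
f 12 17 18
f 13 18 14
f 11 13 20
f 15 11 19
f 17 15 16
f 18 17 10
f 22 21 24
f 22 24 23
f 24 21 25
f 24 25 23
f 25 21 26
f 25 26 23
f 26 21 27
f 26 27 23
f 27 21 28
f 27 28 23
f 28 21 29
f 28 29 23
f 29 21 30
f 29 30 23
f 30 21 31
f 30 31 23
f 31 21 22
f 31 22 23
f 33 32 35
f 33 35 34
f 35 32 36
f 35 36 34
f 36 32 37
f 36 37 34
f 37 32 38
f 37 38 34
f 38 32 39
f 38 39 34
f 39 32 40
f 39 40 34
f 40 32 41
f 40 41 34
f 41 32 42
f 41 42 34
f 42 32 43
f 42 43 34
f 43 32 44
f 43 44 34
f 44 32 45
f 44 45 34
f 45 32 33
f 45 33 34
f 47 49 46
f 50 47 46
f 46 49 48
f 48 50 46
f 47 53 49
f 51 47 50
f 51 53 47
f 49 53 48
f 52 50 48
f 48 53 52
f 52 51 50
f 53 51 52



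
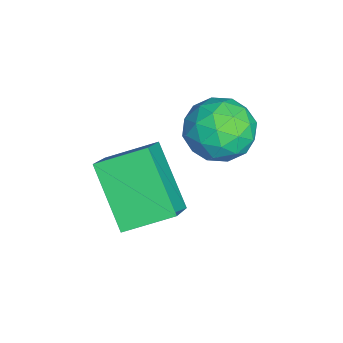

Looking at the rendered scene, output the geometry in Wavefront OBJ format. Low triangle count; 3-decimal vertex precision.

v -3.413 1.087 4.473
v -2.758 0.395 4.172
v -4.602 0.285 3.728
v -3.947 -0.407 3.427
v -4.185 -0.331 4.395
v -3.449 0.165 4.855
v -3.911 0.515 3.045
v -3.175 1.011 3.505
v -3.066 0.042 3.29
v -3.235 -0.481 4.124
v -4.125 1.161 3.776
v -4.294 0.638 4.61
v -2.981 0.811 4.387
v -4.379 -0.131 3.513
v -4.519 -0.087 4.081
v -4.134 -0.493 3.904
v -3.387 0.676 4.789
v -3.002 0.269 4.612
v -3.841 -0.157 4.743
v -4.358 0.411 3.288
v -3.973 0.004 3.111
v -3.226 1.173 3.996
v -2.841 0.767 3.819
v -3.519 0.837 3.157
v -2.777 0.197 3.692
v -3.476 -0.274 3.255
v -3.455 0.268 3.03
v -3.022 0.559 3.3
v -2.876 -0.11 4.182
v -3.576 -0.582 3.745
v -3.715 -0.537 4.313
v -3.283 -0.246 4.584
v -3.057 -0.318 3.664
v -3.784 1.262 4.155
v -4.484 0.79 3.718
v -4.077 0.926 3.316
v -3.645 1.217 3.587
v -3.884 0.954 4.645
v -4.583 0.483 4.208
v -4.338 0.121 4.6
v -3.905 0.412 4.87
v -4.303 0.998 4.236
v -1.603 -1.733 2.126
v -2.871 -2.462 3.505
v -1.791 -0.416 2.649
v -3.058 -1.144 4.028
v -0.502 -1.936 3.032
v -1.769 -2.664 4.411
v -0.689 -0.618 3.555
v -1.957 -1.347 4.934
f 1 38 17
f 38 12 41
f 17 41 6
f 38 41 17
f 1 17 13
f 17 6 18
f 13 18 2
f 17 18 13
f 1 13 22
f 13 2 23
f 22 23 8
f 13 23 22
f 1 22 34
f 22 8 37
f 34 37 11
f 22 37 34
f 1 34 38
f 34 11 42
f 38 42 12
f 34 42 38
f 2 18 29
f 18 6 32
f 29 32 10
f 18 32 29
f 6 41 19
f 41 12 40
f 19 40 5
f 41 40 19
f 12 42 39
f 42 11 35
f 39 35 3
f 42 35 39
f 11 37 36
f 37 8 24
f 36 24 7
f 37 24 36
f 8 23 28
f 23 2 25
f 28 25 9
f 23 25 28
f 4 30 16
f 30 10 31
f 16 31 5
f 30 31 16
f 4 16 14
f 16 5 15
f 14 15 3
f 16 15 14
f 4 14 21
f 14 3 20
f 21 20 7
f 14 20 21
f 4 21 26
f 21 7 27
f 26 27 9
f 21 27 26
f 4 26 30
f 26 9 33
f 30 33 10
f 26 33 30
f 5 31 19
f 31 10 32
f 19 32 6
f 31 32 19
f 3 15 39
f 15 5 40
f 39 40 12
f 15 40 39
f 7 20 36
f 20 3 35
f 36 35 11
f 20 35 36
f 9 27 28
f 27 7 24
f 28 24 8
f 27 24 28
f 10 33 29
f 33 9 25
f 29 25 2
f 33 25 29
f 44 46 43
f 47 44 43
f 43 46 45
f 45 47 43
f 44 50 46
f 48 44 47
f 48 50 44
f 46 50 45
f 49 47 45
f 45 50 49
f 49 48 47
f 50 48 49



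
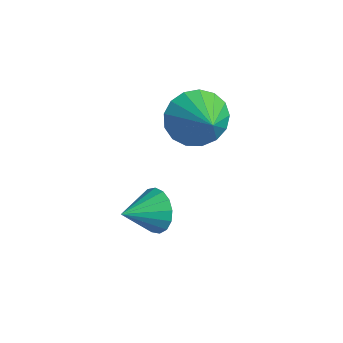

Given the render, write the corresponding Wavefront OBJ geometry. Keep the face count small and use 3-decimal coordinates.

v -4.337 0.339 -0.861
v -3.861 0.699 -1.614
v -3.123 0.121 -0.199
v -3.94 1.065 -1.348
v -4.11 1.266 -0.971
v -4.332 1.254 -0.569
v -4.555 1.032 -0.234
v -4.728 0.652 -0.042
v -4.811 0.201 -0.038
v -4.786 -0.219 -0.223
v -4.658 -0.511 -0.554
v -4.456 -0.609 -0.955
v -4.228 -0.488 -1.335
v -4.024 -0.179 -1.606
v -3.891 0.25 -1.707
v -3.931 -1.203 -3.946
v -3.602 -0.949 -3.309
v -3.869 -2.317 -3.534
v -3.957 -0.941 -3.233
v -4.307 -0.992 -3.32
v -4.57 -1.092 -3.55
v -4.687 -1.217 -3.871
v -4.631 -1.338 -4.209
v -4.414 -1.429 -4.487
v -4.086 -1.468 -4.641
v -3.723 -1.446 -4.635
v -3.408 -1.368 -4.472
v -3.212 -1.252 -4.188
v -3.181 -1.125 -3.849
v -3.322 -1.016 -3.531
f 2 1 4
f 2 4 3
f 4 1 5
f 4 5 3
f 5 1 6
f 5 6 3
f 6 1 7
f 6 7 3
f 7 1 8
f 7 8 3
f 8 1 9
f 8 9 3
f 9 1 10
f 9 10 3
f 10 1 11
f 10 11 3
f 11 1 12
f 11 12 3
f 12 1 13
f 12 13 3
f 13 1 14
f 13 14 3
f 14 1 15
f 14 15 3
f 15 1 2
f 15 2 3
f 17 16 19
f 17 19 18
f 19 16 20
f 19 20 18
f 20 16 21
f 20 21 18
f 21 16 22
f 21 22 18
f 22 16 23
f 22 23 18
f 23 16 24
f 23 24 18
f 24 16 25
f 24 25 18
f 25 16 26
f 25 26 18
f 26 16 27
f 26 27 18
f 27 16 28
f 27 28 18
f 28 16 29
f 28 29 18
f 29 16 30
f 29 30 18
f 30 16 17
f 30 17 18



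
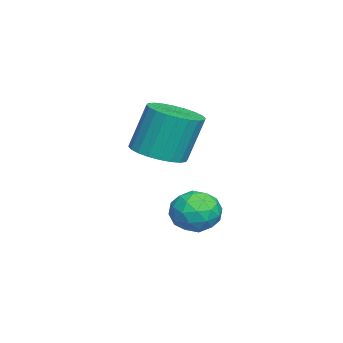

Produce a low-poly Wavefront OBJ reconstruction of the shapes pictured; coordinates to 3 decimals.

v -1.412 0.164 -3.581
v -0.887 -0.026 -2.994
v -1.893 -1.054 -3.546
v -1.368 -1.244 -2.959
v -1.976 -0.731 -2.808
v -1.679 0.022 -2.83
v -1.101 -1.102 -3.71
v -0.804 -0.349 -3.732
v -0.696 -0.809 -3.074
v -1.236 -0.579 -2.517
v -1.544 -0.501 -4.023
v -2.084 -0.271 -3.466
v -1.107 0.176 -3.291
v -1.673 -1.256 -3.249
v -2.03 -0.954 -3.161
v -1.722 -1.066 -2.816
v -1.572 0.204 -3.194
v -1.264 0.092 -2.849
v -1.904 -0.322 -2.74
v -1.516 -1.172 -3.691
v -1.208 -1.284 -3.346
v -1.058 -0.014 -3.724
v -0.75 -0.126 -3.379
v -0.876 -0.758 -3.8
v -0.686 -0.396 -2.992
v -0.969 -1.112 -2.972
v -0.812 -1.028 -3.413
v -0.637 -0.586 -3.426
v -1.004 -0.261 -2.665
v -1.287 -0.977 -2.644
v -1.644 -0.675 -2.556
v -1.469 -0.232 -2.569
v -0.891 -0.721 -2.712
v -1.493 -0.103 -3.896
v -1.776 -0.819 -3.875
v -1.311 -0.848 -3.971
v -1.136 -0.405 -3.984
v -1.811 0.032 -3.568
v -2.094 -0.684 -3.548
v -2.143 -0.494 -3.114
v -1.968 -0.052 -3.127
v -1.889 -0.359 -3.828
v -1.563 -1.645 -1.107
v -0.834 -1.157 -1.169
v -1.028 -0.666 0.404
v -1.757 -1.155 0.467
v -1.073 -0.932 -1.269
v -1.267 -0.442 0.305
v -1.388 -0.816 -1.344
v -1.582 -0.325 0.23
v -1.729 -0.826 -1.383
v -1.923 -0.335 0.191
v -2.044 -0.961 -1.38
v -2.238 -0.47 0.194
v -2.287 -1.2 -1.335
v -2.481 -0.709 0.239
v -2.419 -1.507 -1.256
v -2.613 -1.016 0.318
v -2.421 -1.835 -1.154
v -2.615 -1.344 0.42
v -2.292 -2.134 -1.044
v -2.486 -1.643 0.529
v -2.053 -2.358 -0.945
v -2.247 -1.868 0.629
v -1.738 -2.475 -0.87
v -1.932 -1.984 0.704
v -1.397 -2.465 -0.831
v -1.591 -1.974 0.743
v -1.082 -2.33 -0.834
v -1.276 -1.839 0.74
v -0.839 -2.091 -0.879
v -1.033 -1.6 0.695
v -0.707 -1.784 -0.958
v -0.901 -1.293 0.616
v -0.705 -1.456 -1.06
v -0.899 -0.965 0.514
f 1 38 17
f 38 12 41
f 17 41 6
f 38 41 17
f 1 17 13
f 17 6 18
f 13 18 2
f 17 18 13
f 1 13 22
f 13 2 23
f 22 23 8
f 13 23 22
f 1 22 34
f 22 8 37
f 34 37 11
f 22 37 34
f 1 34 38
f 34 11 42
f 38 42 12
f 34 42 38
f 2 18 29
f 18 6 32
f 29 32 10
f 18 32 29
f 6 41 19
f 41 12 40
f 19 40 5
f 41 40 19
f 12 42 39
f 42 11 35
f 39 35 3
f 42 35 39
f 11 37 36
f 37 8 24
f 36 24 7
f 37 24 36
f 8 23 28
f 23 2 25
f 28 25 9
f 23 25 28
f 4 30 16
f 30 10 31
f 16 31 5
f 30 31 16
f 4 16 14
f 16 5 15
f 14 15 3
f 16 15 14
f 4 14 21
f 14 3 20
f 21 20 7
f 14 20 21
f 4 21 26
f 21 7 27
f 26 27 9
f 21 27 26
f 4 26 30
f 26 9 33
f 30 33 10
f 26 33 30
f 5 31 19
f 31 10 32
f 19 32 6
f 31 32 19
f 3 15 39
f 15 5 40
f 39 40 12
f 15 40 39
f 7 20 36
f 20 3 35
f 36 35 11
f 20 35 36
f 9 27 28
f 27 7 24
f 28 24 8
f 27 24 28
f 10 33 29
f 33 9 25
f 29 25 2
f 33 25 29
f 44 43 47
f 44 47 45
f 45 47 48
f 45 48 46
f 47 43 49
f 47 49 48
f 48 49 50
f 48 50 46
f 49 43 51
f 49 51 50
f 50 51 52
f 50 52 46
f 51 43 53
f 51 53 52
f 52 53 54
f 52 54 46
f 53 43 55
f 53 55 54
f 54 55 56
f 54 56 46
f 55 43 57
f 55 57 56
f 56 57 58
f 56 58 46
f 57 43 59
f 57 59 58
f 58 59 60
f 58 60 46
f 59 43 61
f 59 61 60
f 60 61 62
f 60 62 46
f 61 43 63
f 61 63 62
f 62 63 64
f 62 64 46
f 63 43 65
f 63 65 64
f 64 65 66
f 64 66 46
f 65 43 67
f 65 67 66
f 66 67 68
f 66 68 46
f 67 43 69
f 67 69 68
f 68 69 70
f 68 70 46
f 69 43 71
f 69 71 70
f 70 71 72
f 70 72 46
f 71 43 73
f 71 73 72
f 72 73 74
f 72 74 46
f 73 43 75
f 73 75 74
f 74 75 76
f 74 76 46
f 75 43 44
f 75 44 76
f 76 44 45
f 76 45 46



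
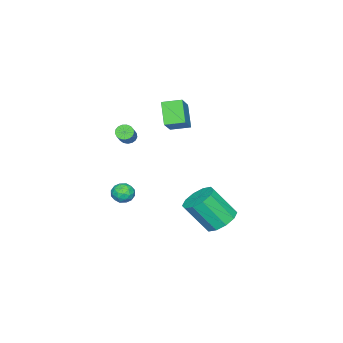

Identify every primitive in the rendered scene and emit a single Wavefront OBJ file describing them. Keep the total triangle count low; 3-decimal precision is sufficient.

v 1.639 -3.293 -2.774
v 1.951 -3.702 -3.271
v 0.849 -4.118 -2.589
v 1.161 -4.527 -3.086
v 1.495 -4.399 -2.467
v 1.984 -3.889 -2.581
v 0.816 -3.931 -3.279
v 1.305 -3.421 -3.393
v 1.442 -4.097 -3.583
v 1.861 -4.386 -3.081
v 0.939 -3.434 -2.779
v 1.358 -3.723 -2.277
v 1.864 -3.425 -3.039
v 0.936 -4.395 -2.821
v 1.132 -4.319 -2.458
v 1.315 -4.56 -2.75
v 1.884 -3.535 -2.633
v 2.067 -3.776 -2.925
v 1.799 -4.185 -2.453
v 0.733 -4.044 -2.935
v 0.916 -4.285 -3.227
v 1.485 -3.26 -3.11
v 1.668 -3.501 -3.402
v 1.001 -3.635 -3.407
v 1.748 -3.898 -3.514
v 1.284 -4.382 -3.405
v 1.082 -4.032 -3.518
v 1.369 -3.732 -3.586
v 1.995 -4.068 -3.219
v 1.53 -4.552 -3.11
v 1.727 -4.477 -2.747
v 2.014 -4.178 -2.814
v 1.696 -4.299 -3.402
v 1.27 -3.268 -2.75
v 0.805 -3.752 -2.641
v 0.786 -3.642 -3.046
v 1.073 -3.343 -3.113
v 1.516 -3.438 -2.455
v 1.052 -3.922 -2.346
v 1.431 -4.088 -2.274
v 1.718 -3.788 -2.342
v 1.104 -3.521 -2.458
v 1.336 -3.584 1.615
v 1.691 -3.853 1.367
v 2.739 -3.365 2.337
v 2.384 -3.096 2.585
v 1.693 -3.636 1.255
v 2.742 -3.148 2.225
v 1.614 -3.407 1.225
v 2.662 -2.919 2.196
v 1.471 -3.219 1.285
v 2.519 -2.731 2.256
v 1.297 -3.114 1.42
v 2.345 -2.626 2.391
v 1.132 -3.117 1.6
v 2.18 -2.629 2.571
v 1.013 -3.227 1.783
v 2.062 -2.739 2.754
v 0.969 -3.418 1.928
v 2.017 -2.93 2.898
v 1.008 -3.648 2
v 2.057 -3.16 2.971
v 1.123 -3.863 1.985
v 2.172 -3.375 2.955
v 1.286 -4.014 1.884
v 2.335 -3.526 2.855
v 1.461 -4.067 1.722
v 2.509 -3.579 2.693
v 1.607 -4.009 1.535
v 2.655 -3.521 2.506
v -0.638 1.127 -4.54
v 0.281 0.869 -5.002
v 0.816 -0.305 -3.282
v -0.102 -0.047 -2.82
v 0.375 1.418 -4.657
v 0.91 0.244 -2.937
v 0.082 1.855 -4.267
v 0.618 0.681 -2.547
v -0.485 2.015 -3.981
v 0.05 0.841 -2.262
v -1.111 1.835 -3.909
v -0.576 0.661 -2.189
v -1.556 1.385 -4.078
v -1.021 0.211 -2.358
v -1.65 0.836 -4.423
v -1.115 -0.338 -2.703
v -1.358 0.399 -4.813
v -0.822 -0.775 -3.093
v -0.79 0.239 -5.098
v -0.255 -0.935 -3.379
v -0.164 0.419 -5.171
v 0.371 -0.755 -3.451
v -1.1 -2.441 1.311
v -1.882 -3.124 2.503
v -1.637 -1.437 1.535
v -2.419 -2.12 2.726
v 0.239 -1.98 2.454
v -0.543 -2.663 3.645
v -0.298 -0.976 2.677
v -1.08 -1.659 3.869
f 1 38 17
f 38 12 41
f 17 41 6
f 38 41 17
f 1 17 13
f 17 6 18
f 13 18 2
f 17 18 13
f 1 13 22
f 13 2 23
f 22 23 8
f 13 23 22
f 1 22 34
f 22 8 37
f 34 37 11
f 22 37 34
f 1 34 38
f 34 11 42
f 38 42 12
f 34 42 38
f 2 18 29
f 18 6 32
f 29 32 10
f 18 32 29
f 6 41 19
f 41 12 40
f 19 40 5
f 41 40 19
f 12 42 39
f 42 11 35
f 39 35 3
f 42 35 39
f 11 37 36
f 37 8 24
f 36 24 7
f 37 24 36
f 8 23 28
f 23 2 25
f 28 25 9
f 23 25 28
f 4 30 16
f 30 10 31
f 16 31 5
f 30 31 16
f 4 16 14
f 16 5 15
f 14 15 3
f 16 15 14
f 4 14 21
f 14 3 20
f 21 20 7
f 14 20 21
f 4 21 26
f 21 7 27
f 26 27 9
f 21 27 26
f 4 26 30
f 26 9 33
f 30 33 10
f 26 33 30
f 5 31 19
f 31 10 32
f 19 32 6
f 31 32 19
f 3 15 39
f 15 5 40
f 39 40 12
f 15 40 39
f 7 20 36
f 20 3 35
f 36 35 11
f 20 35 36
f 9 27 28
f 27 7 24
f 28 24 8
f 27 24 28
f 10 33 29
f 33 9 25
f 29 25 2
f 33 25 29
f 44 43 47
f 44 47 45
f 45 47 48
f 45 48 46
f 47 43 49
f 47 49 48
f 48 49 50
f 48 50 46
f 49 43 51
f 49 51 50
f 50 51 52
f 50 52 46
f 51 43 53
f 51 53 52
f 52 53 54
f 52 54 46
f 53 43 55
f 53 55 54
f 54 55 56
f 54 56 46
f 55 43 57
f 55 57 56
f 56 57 58
f 56 58 46
f 57 43 59
f 57 59 58
f 58 59 60
f 58 60 46
f 59 43 61
f 59 61 60
f 60 61 62
f 60 62 46
f 61 43 63
f 61 63 62
f 62 63 64
f 62 64 46
f 63 43 65
f 63 65 64
f 64 65 66
f 64 66 46
f 65 43 67
f 65 67 66
f 66 67 68
f 66 68 46
f 67 43 69
f 67 69 68
f 68 69 70
f 68 70 46
f 69 43 44
f 69 44 70
f 70 44 45
f 70 45 46
f 72 71 75
f 72 75 73
f 73 75 76
f 73 76 74
f 75 71 77
f 75 77 76
f 76 77 78
f 76 78 74
f 77 71 79
f 77 79 78
f 78 79 80
f 78 80 74
f 79 71 81
f 79 81 80
f 80 81 82
f 80 82 74
f 81 71 83
f 81 83 82
f 82 83 84
f 82 84 74
f 83 71 85
f 83 85 84
f 84 85 86
f 84 86 74
f 85 71 87
f 85 87 86
f 86 87 88
f 86 88 74
f 87 71 89
f 87 89 88
f 88 89 90
f 88 90 74
f 89 71 91
f 89 91 90
f 90 91 92
f 90 92 74
f 91 71 72
f 91 72 92
f 92 72 73
f 92 73 74
f 94 96 93
f 97 94 93
f 93 96 95
f 95 97 93
f 94 100 96
f 98 94 97
f 98 100 94
f 96 100 95
f 99 97 95
f 95 100 99
f 99 98 97
f 100 98 99



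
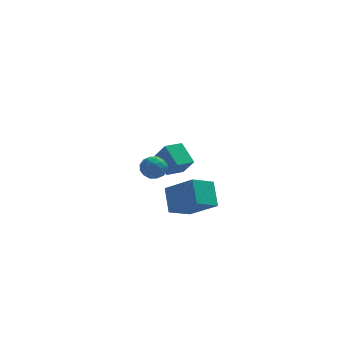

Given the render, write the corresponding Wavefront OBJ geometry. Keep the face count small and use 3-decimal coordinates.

v -2.467 -3.106 1.136
v -1.939 -3.329 0.626
v -2.661 -4.291 1.454
v -2.133 -4.514 0.944
v -1.92 -4.131 1.575
v -1.8 -3.399 1.378
v -2.8 -4.221 0.702
v -2.68 -3.489 0.505
v -2.144 -4.019 0.358
v -1.601 -3.963 0.897
v -2.999 -3.657 1.183
v -2.456 -3.601 1.722
v -2.186 -3.114 0.853
v -2.414 -4.506 1.227
v -2.289 -4.281 1.598
v -1.978 -4.412 1.298
v -2.105 -3.154 1.295
v -1.794 -3.286 0.995
v -1.783 -3.757 1.553
v -2.806 -4.334 1.085
v -2.495 -4.466 0.785
v -2.622 -3.208 0.782
v -2.311 -3.339 0.482
v -2.817 -3.863 0.527
v -1.996 -3.65 0.396
v -2.11 -4.347 0.583
v -2.502 -4.175 0.441
v -2.431 -3.744 0.325
v -1.677 -3.617 0.713
v -1.79 -4.314 0.9
v -1.666 -4.088 1.27
v -1.595 -3.658 1.155
v -1.797 -4.023 0.555
v -2.81 -3.306 1.18
v -2.923 -4.003 1.367
v -3.005 -3.962 0.925
v -2.934 -3.532 0.81
v -2.49 -3.273 1.497
v -2.604 -3.97 1.684
v -2.169 -3.876 1.755
v -2.098 -3.445 1.639
v -2.803 -3.597 1.525
v -1.344 2.667 -3.057
v -0.785 2.065 -1.974
v -1.957 3.764 -2.132
v -1.398 3.161 -1.048
v -0.382 3.319 -3.192
v 0.177 2.716 -2.108
v -0.995 4.415 -2.266
v -0.436 3.813 -1.183
v -0.311 -1.679 -3.707
v -1.472 -2.502 -3.044
v -0.462 -0.524 -2.538
v -1.623 -1.347 -1.875
v 1.083 -2.693 -2.525
v -0.078 -3.516 -1.862
v 0.932 -1.538 -1.356
v -0.229 -2.361 -0.693
f 1 38 17
f 38 12 41
f 17 41 6
f 38 41 17
f 1 17 13
f 17 6 18
f 13 18 2
f 17 18 13
f 1 13 22
f 13 2 23
f 22 23 8
f 13 23 22
f 1 22 34
f 22 8 37
f 34 37 11
f 22 37 34
f 1 34 38
f 34 11 42
f 38 42 12
f 34 42 38
f 2 18 29
f 18 6 32
f 29 32 10
f 18 32 29
f 6 41 19
f 41 12 40
f 19 40 5
f 41 40 19
f 12 42 39
f 42 11 35
f 39 35 3
f 42 35 39
f 11 37 36
f 37 8 24
f 36 24 7
f 37 24 36
f 8 23 28
f 23 2 25
f 28 25 9
f 23 25 28
f 4 30 16
f 30 10 31
f 16 31 5
f 30 31 16
f 4 16 14
f 16 5 15
f 14 15 3
f 16 15 14
f 4 14 21
f 14 3 20
f 21 20 7
f 14 20 21
f 4 21 26
f 21 7 27
f 26 27 9
f 21 27 26
f 4 26 30
f 26 9 33
f 30 33 10
f 26 33 30
f 5 31 19
f 31 10 32
f 19 32 6
f 31 32 19
f 3 15 39
f 15 5 40
f 39 40 12
f 15 40 39
f 7 20 36
f 20 3 35
f 36 35 11
f 20 35 36
f 9 27 28
f 27 7 24
f 28 24 8
f 27 24 28
f 10 33 29
f 33 9 25
f 29 25 2
f 33 25 29
f 44 46 43
f 47 44 43
f 43 46 45
f 45 47 43
f 44 50 46
f 48 44 47
f 48 50 44
f 46 50 45
f 49 47 45
f 45 50 49
f 49 48 47
f 50 48 49
f 52 54 51
f 55 52 51
f 51 54 53
f 53 55 51
f 52 58 54
f 56 52 55
f 56 58 52
f 54 58 53
f 57 55 53
f 53 58 57
f 57 56 55
f 58 56 57



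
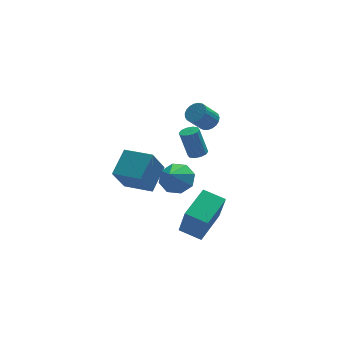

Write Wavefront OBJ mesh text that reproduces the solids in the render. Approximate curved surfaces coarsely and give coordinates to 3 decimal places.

v -0.148 1.386 1.576
v 0.158 1.873 1.957
v -0.666 1.601 2.965
v -0.972 1.114 2.584
v -0.05 2.021 1.827
v -0.874 1.75 2.835
v -0.276 2.059 1.653
v -1.099 1.788 2.661
v -0.479 1.981 1.466
v -1.302 1.71 2.474
v -0.625 1.8 1.298
v -1.448 1.529 2.306
v -0.688 1.547 1.178
v -1.512 1.276 2.186
v -0.658 1.267 1.127
v -1.482 0.995 2.135
v -0.54 1.006 1.153
v -1.364 0.735 2.162
v -0.354 0.812 1.253
v -1.178 0.541 2.261
v -0.133 0.717 1.408
v -0.957 0.445 2.417
v 0.086 0.737 1.593
v -0.738 0.466 2.601
v 0.264 0.869 1.774
v -0.559 0.598 2.782
v 0.372 1.091 1.921
v -0.452 0.82 2.929
v 0.389 1.364 2.009
v -0.435 1.093 3.017
v 0.313 1.64 2.021
v -0.511 1.369 3.03
v -4.073 1.015 -2.187
v -3.067 2.216 -1.223
v -5.368 2.239 -2.361
v -4.361 3.44 -1.397
v -3.239 1.66 -3.863
v -2.232 2.861 -2.899
v -4.533 2.884 -4.037
v -3.527 4.085 -3.073
v -2.208 -4.196 -3.658
v -2.079 -4.867 -1.842
v -3.198 -3.373 -3.283
v -3.068 -4.044 -1.468
v -0.752 -2.656 -3.192
v -0.622 -3.327 -1.377
v -1.741 -1.833 -2.818
v -1.612 -2.504 -1.002
v -1.493 -1.105 0.89
v -1.167 -0.649 0.876
v -1.561 -0.32 2.497
v -1.887 -0.775 2.51
v -1.486 -0.556 0.78
v -1.88 -0.226 2.4
v -1.808 -0.672 0.725
v -2.202 -0.342 2.346
v -2.009 -0.953 0.733
v -2.403 -0.624 2.354
v -2.013 -1.293 0.801
v -2.407 -0.963 2.422
v -1.819 -1.56 0.903
v -2.213 -1.231 2.524
v -1.5 -1.654 1
v -1.894 -1.324 2.62
v -1.178 -1.538 1.054
v -1.572 -1.208 2.675
v -0.977 -1.256 1.046
v -1.371 -0.927 2.667
v -0.973 -0.917 0.978
v -1.367 -0.587 2.599
v -2.149 0.658 -2.271
v -1.481 -0.112 -2.478
v -2.811 -0.218 -1.149
v -1.206 0.39 -1.925
v -1.483 1.048 -1.574
v -2.151 1.478 -1.632
v -2.817 1.428 -2.065
v -3.092 0.926 -2.618
v -2.815 0.267 -2.968
v -2.147 -0.163 -2.91
f 2 1 5
f 2 5 3
f 3 5 6
f 3 6 4
f 5 1 7
f 5 7 6
f 6 7 8
f 6 8 4
f 7 1 9
f 7 9 8
f 8 9 10
f 8 10 4
f 9 1 11
f 9 11 10
f 10 11 12
f 10 12 4
f 11 1 13
f 11 13 12
f 12 13 14
f 12 14 4
f 13 1 15
f 13 15 14
f 14 15 16
f 14 16 4
f 15 1 17
f 15 17 16
f 16 17 18
f 16 18 4
f 17 1 19
f 17 19 18
f 18 19 20
f 18 20 4
f 19 1 21
f 19 21 20
f 20 21 22
f 20 22 4
f 21 1 23
f 21 23 22
f 22 23 24
f 22 24 4
f 23 1 25
f 23 25 24
f 24 25 26
f 24 26 4
f 25 1 27
f 25 27 26
f 26 27 28
f 26 28 4
f 27 1 29
f 27 29 28
f 28 29 30
f 28 30 4
f 29 1 31
f 29 31 30
f 30 31 32
f 30 32 4
f 31 1 2
f 31 2 32
f 32 2 3
f 32 3 4
f 34 36 33
f 37 34 33
f 33 36 35
f 35 37 33
f 34 40 36
f 38 34 37
f 38 40 34
f 36 40 35
f 39 37 35
f 35 40 39
f 39 38 37
f 40 38 39
f 42 44 41
f 45 42 41
f 41 44 43
f 43 45 41
f 42 48 44
f 46 42 45
f 46 48 42
f 44 48 43
f 47 45 43
f 43 48 47
f 47 46 45
f 48 46 47
f 50 49 53
f 50 53 51
f 51 53 54
f 51 54 52
f 53 49 55
f 53 55 54
f 54 55 56
f 54 56 52
f 55 49 57
f 55 57 56
f 56 57 58
f 56 58 52
f 57 49 59
f 57 59 58
f 58 59 60
f 58 60 52
f 59 49 61
f 59 61 60
f 60 61 62
f 60 62 52
f 61 49 63
f 61 63 62
f 62 63 64
f 62 64 52
f 63 49 65
f 63 65 64
f 64 65 66
f 64 66 52
f 65 49 67
f 65 67 66
f 66 67 68
f 66 68 52
f 67 49 69
f 67 69 68
f 68 69 70
f 68 70 52
f 69 49 50
f 69 50 70
f 70 50 51
f 70 51 52
f 72 71 74
f 72 74 73
f 74 71 75
f 74 75 73
f 75 71 76
f 75 76 73
f 76 71 77
f 76 77 73
f 77 71 78
f 77 78 73
f 78 71 79
f 78 79 73
f 79 71 80
f 79 80 73
f 80 71 72
f 80 72 73

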